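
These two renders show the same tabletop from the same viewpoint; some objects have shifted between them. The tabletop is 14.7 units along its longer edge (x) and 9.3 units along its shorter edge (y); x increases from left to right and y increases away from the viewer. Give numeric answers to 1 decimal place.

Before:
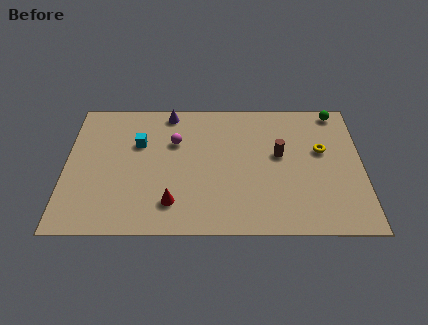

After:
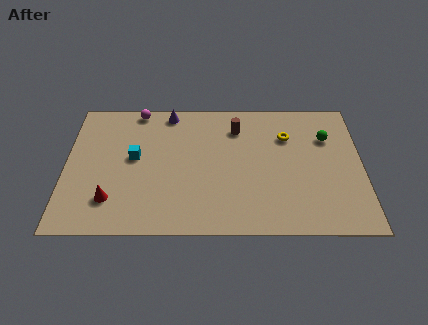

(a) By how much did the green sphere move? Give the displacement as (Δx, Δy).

(-0.5, -1.9)

The green sphere started near (13.5, 8.4) and ended near (13.0, 6.5).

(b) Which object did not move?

the purple cone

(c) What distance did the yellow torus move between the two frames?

2.0

The yellow torus moved from about (12.7, 5.6) to (11.0, 6.6), a distance of √(1.7² + 1.0²) ≈ 2.0.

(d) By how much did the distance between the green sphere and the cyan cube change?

-0.5

They were about 10.2 units apart before and 9.7 after — 0.5 units closer together.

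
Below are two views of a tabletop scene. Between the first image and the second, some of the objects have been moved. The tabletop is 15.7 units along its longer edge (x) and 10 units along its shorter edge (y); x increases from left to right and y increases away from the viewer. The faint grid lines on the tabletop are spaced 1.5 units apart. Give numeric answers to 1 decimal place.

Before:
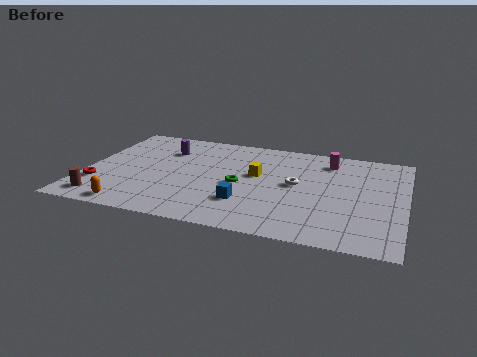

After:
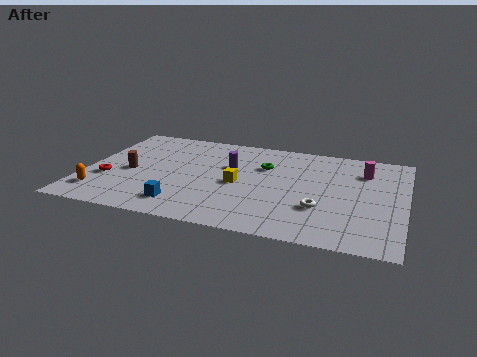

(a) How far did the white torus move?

2.5

The white torus was near (10.4, 5.3) before and (11.7, 3.2) after, so it travelled √(1.3² + 2.1²) ≈ 2.5 units.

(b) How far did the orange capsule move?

2.0

From (2.7, 1.0) to (1.0, 2.0), the orange capsule covered √(1.7² + 1.0²) ≈ 2.0 units.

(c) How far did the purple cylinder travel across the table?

3.4

The purple cylinder was near (3.7, 7.3) before and (7.0, 6.4) after, so it travelled √(3.3² + 0.9²) ≈ 3.4 units.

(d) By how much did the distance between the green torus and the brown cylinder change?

-0.3

The distance was about 7.2 in the first image and 6.9 in the second, so they moved 0.3 units closer together.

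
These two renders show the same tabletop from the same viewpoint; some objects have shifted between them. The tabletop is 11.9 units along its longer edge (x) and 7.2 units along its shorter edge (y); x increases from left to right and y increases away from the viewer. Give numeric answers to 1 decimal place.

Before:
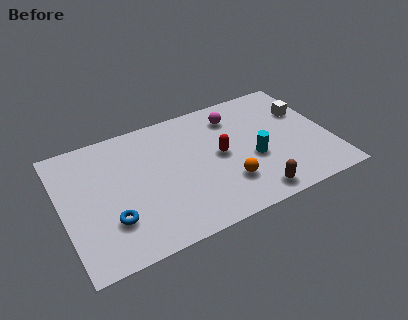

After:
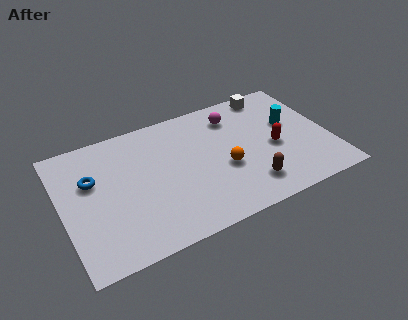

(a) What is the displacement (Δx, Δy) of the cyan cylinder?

(1.9, 1.4)

The cyan cylinder started near (8.4, 2.9) and ended near (10.3, 4.3).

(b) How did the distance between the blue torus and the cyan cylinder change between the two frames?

+2.5

Before: roughly 6.4 units apart; after: 8.9. That's 2.5 units further apart.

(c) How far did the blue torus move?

2.6

From (2.0, 2.1) to (1.4, 4.6), the blue torus covered √(0.6² + 2.5²) ≈ 2.6 units.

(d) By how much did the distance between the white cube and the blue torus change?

-0.9

The distance was about 9.4 in the first image and 8.5 in the second, so they moved 0.9 units closer together.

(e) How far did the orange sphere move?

0.9

The orange sphere was near (7.1, 2.0) before and (7.1, 2.9) after, so it travelled √(0.0² + 0.9²) ≈ 0.9 units.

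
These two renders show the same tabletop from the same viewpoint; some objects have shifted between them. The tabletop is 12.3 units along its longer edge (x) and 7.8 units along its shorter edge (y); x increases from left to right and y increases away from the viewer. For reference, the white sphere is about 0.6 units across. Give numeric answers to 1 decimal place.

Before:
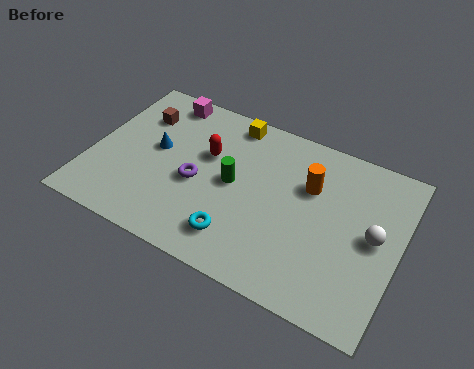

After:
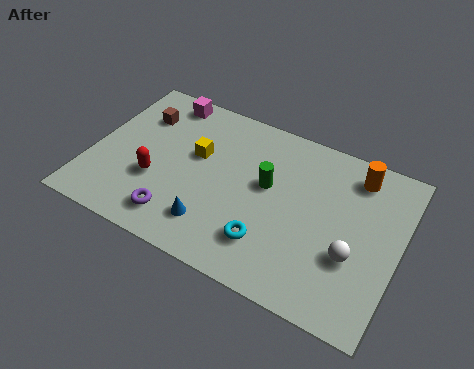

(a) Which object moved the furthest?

the blue cone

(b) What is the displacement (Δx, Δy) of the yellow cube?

(-1.1, -2.2)

From the two frames, the yellow cube sits at roughly (5.2, 6.9) before and (4.1, 4.7) after.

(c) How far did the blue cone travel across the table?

3.7

From (2.5, 4.3) to (5.2, 1.7), the blue cone covered √(2.7² + 2.6²) ≈ 3.7 units.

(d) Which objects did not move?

the brown cube and the magenta cube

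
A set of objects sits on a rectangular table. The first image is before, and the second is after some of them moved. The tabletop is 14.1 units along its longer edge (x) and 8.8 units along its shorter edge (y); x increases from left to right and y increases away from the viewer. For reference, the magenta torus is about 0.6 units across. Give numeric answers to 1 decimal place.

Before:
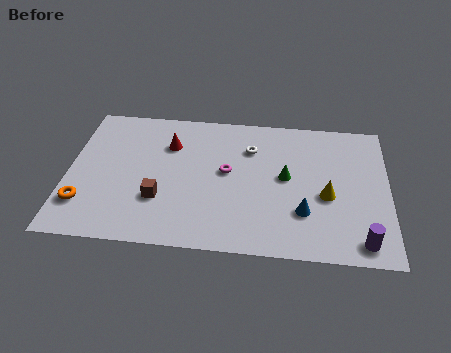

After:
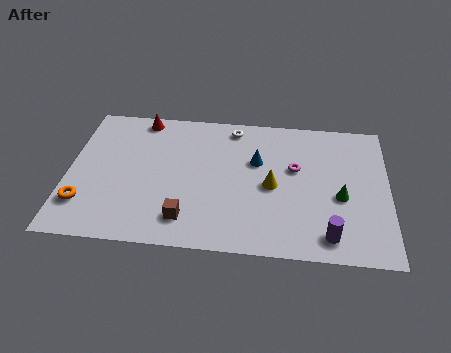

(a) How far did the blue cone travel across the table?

3.7

From (10.4, 2.6) to (8.3, 5.6), the blue cone covered √(2.1² + 3.0²) ≈ 3.7 units.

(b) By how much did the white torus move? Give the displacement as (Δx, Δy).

(-0.8, 1.3)

From the two frames, the white torus sits at roughly (8.0, 6.4) before and (7.2, 7.7) after.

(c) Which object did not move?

the orange torus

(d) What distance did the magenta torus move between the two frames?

3.0

The magenta torus was near (7.0, 4.8) before and (10.0, 5.3) after, so it travelled √(3.0² + 0.5²) ≈ 3.0 units.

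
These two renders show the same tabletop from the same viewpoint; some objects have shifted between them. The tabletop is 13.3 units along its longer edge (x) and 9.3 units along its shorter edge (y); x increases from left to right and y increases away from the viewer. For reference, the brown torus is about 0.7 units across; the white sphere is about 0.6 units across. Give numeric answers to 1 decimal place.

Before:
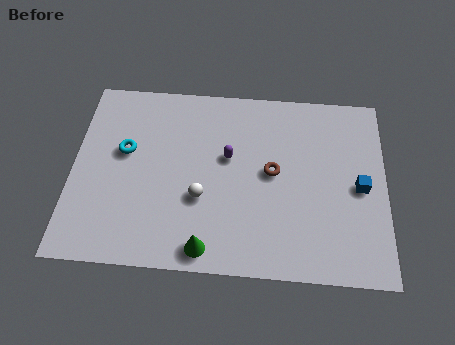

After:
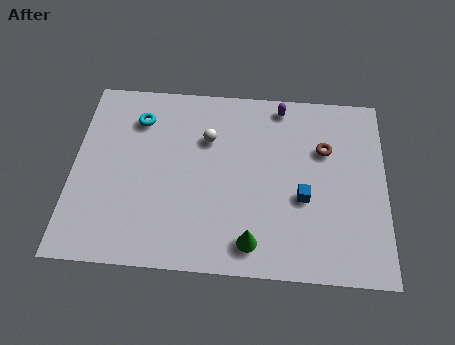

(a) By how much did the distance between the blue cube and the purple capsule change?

-1.0

The distance was about 5.7 in the first image and 4.7 in the second, so they moved 1.0 units closer together.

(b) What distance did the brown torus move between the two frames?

2.6

The brown torus moved from about (8.5, 4.9) to (10.7, 6.2), a distance of √(2.2² + 1.3²) ≈ 2.6.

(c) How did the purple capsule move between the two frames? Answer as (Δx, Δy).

(2.2, 2.8)

From the two frames, the purple capsule sits at roughly (6.6, 5.5) before and (8.8, 8.3) after.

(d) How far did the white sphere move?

3.0

From (5.5, 3.4) to (5.7, 6.4), the white sphere covered √(0.2² + 3.0²) ≈ 3.0 units.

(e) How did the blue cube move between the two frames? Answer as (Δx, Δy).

(-2.4, -0.7)

The blue cube was at about (12.2, 4.4) and moved to about (9.8, 3.7).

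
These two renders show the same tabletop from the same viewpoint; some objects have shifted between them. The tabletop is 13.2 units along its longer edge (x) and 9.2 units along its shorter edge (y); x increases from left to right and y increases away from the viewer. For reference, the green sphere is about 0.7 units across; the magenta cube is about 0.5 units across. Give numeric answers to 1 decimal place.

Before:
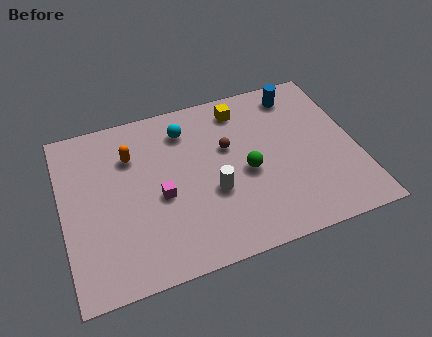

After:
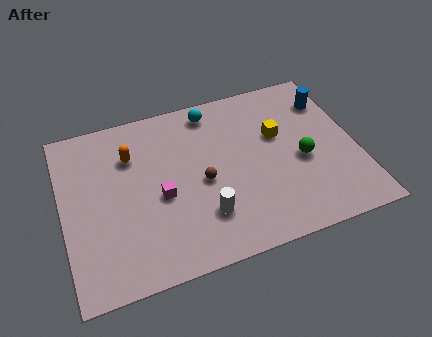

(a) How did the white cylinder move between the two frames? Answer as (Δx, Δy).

(-0.5, -1.1)

The white cylinder started near (6.6, 3.5) and ended near (6.1, 2.4).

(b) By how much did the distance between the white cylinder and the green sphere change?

+3.2

The distance was about 1.7 in the first image and 4.9 in the second, so they moved 3.2 units further apart.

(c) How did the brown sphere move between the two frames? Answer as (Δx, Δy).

(-1.3, -1.5)

From the two frames, the brown sphere sits at roughly (7.5, 5.7) before and (6.2, 4.2) after.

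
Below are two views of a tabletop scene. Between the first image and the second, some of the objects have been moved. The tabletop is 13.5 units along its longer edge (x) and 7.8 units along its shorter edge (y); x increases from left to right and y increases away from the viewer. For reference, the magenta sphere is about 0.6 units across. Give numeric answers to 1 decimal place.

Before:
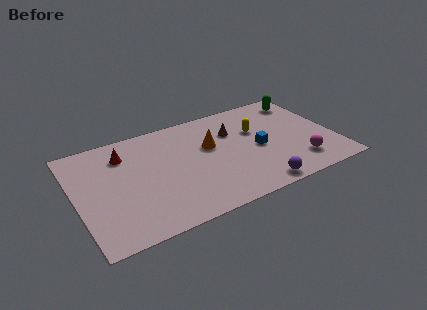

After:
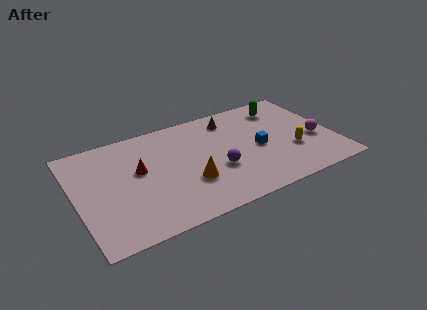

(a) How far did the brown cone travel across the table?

1.0

From (8.4, 5.4) to (8.4, 6.4), the brown cone covered √(0.0² + 1.0²) ≈ 1.0 units.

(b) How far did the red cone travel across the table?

1.6

From (2.7, 6.0) to (3.3, 4.5), the red cone covered √(0.6² + 1.5²) ≈ 1.6 units.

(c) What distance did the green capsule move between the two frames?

1.2

From (12.4, 6.5) to (11.2, 6.3), the green capsule covered √(1.2² + 0.2²) ≈ 1.2 units.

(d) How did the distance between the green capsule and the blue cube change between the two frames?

-0.9

The distance was about 4.1 in the first image and 3.2 in the second, so they moved 0.9 units closer together.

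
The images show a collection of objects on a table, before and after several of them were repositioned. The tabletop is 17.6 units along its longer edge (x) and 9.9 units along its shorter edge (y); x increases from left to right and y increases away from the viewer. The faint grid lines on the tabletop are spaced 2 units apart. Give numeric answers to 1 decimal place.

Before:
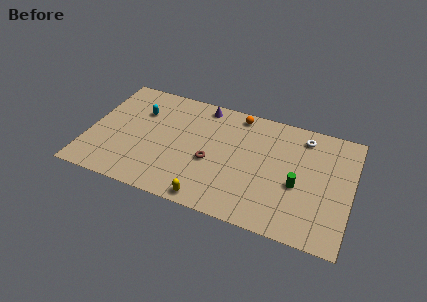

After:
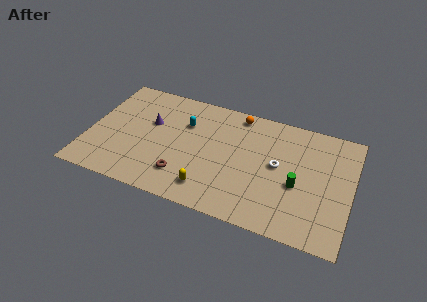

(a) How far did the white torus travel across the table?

3.4

The white torus moved from about (14.2, 8.3) to (12.7, 5.3), a distance of √(1.5² + 3.0²) ≈ 3.4.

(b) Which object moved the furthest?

the purple cone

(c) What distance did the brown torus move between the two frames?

2.5

The brown torus was near (8.3, 4.1) before and (6.6, 2.3) after, so it travelled √(1.7² + 1.8²) ≈ 2.5 units.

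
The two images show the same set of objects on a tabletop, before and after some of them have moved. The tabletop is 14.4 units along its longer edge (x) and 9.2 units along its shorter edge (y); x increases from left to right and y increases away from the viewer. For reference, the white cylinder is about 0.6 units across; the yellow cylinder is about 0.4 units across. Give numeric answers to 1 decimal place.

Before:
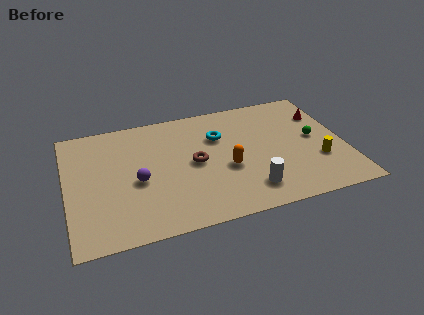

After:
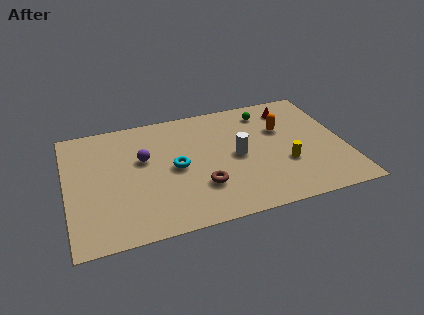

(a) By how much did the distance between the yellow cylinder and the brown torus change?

-2.1

Before: roughly 6.5 units apart; after: 4.4. That's 2.1 units closer together.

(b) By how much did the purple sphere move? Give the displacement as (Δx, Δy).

(0.4, 1.6)

The purple sphere started near (3.6, 4.0) and ended near (4.0, 5.6).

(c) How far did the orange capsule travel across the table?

3.9

The orange capsule was near (8.2, 3.7) before and (11.3, 6.0) after, so it travelled √(3.1² + 2.3²) ≈ 3.9 units.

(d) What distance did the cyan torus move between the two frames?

3.0

The cyan torus moved from about (8.0, 6.3) to (5.6, 4.5), a distance of √(2.4² + 1.8²) ≈ 3.0.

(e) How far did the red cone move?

1.8

The red cone was near (13.5, 6.6) before and (11.9, 7.5) after, so it travelled √(1.6² + 0.9²) ≈ 1.8 units.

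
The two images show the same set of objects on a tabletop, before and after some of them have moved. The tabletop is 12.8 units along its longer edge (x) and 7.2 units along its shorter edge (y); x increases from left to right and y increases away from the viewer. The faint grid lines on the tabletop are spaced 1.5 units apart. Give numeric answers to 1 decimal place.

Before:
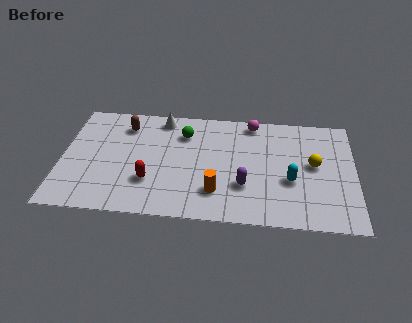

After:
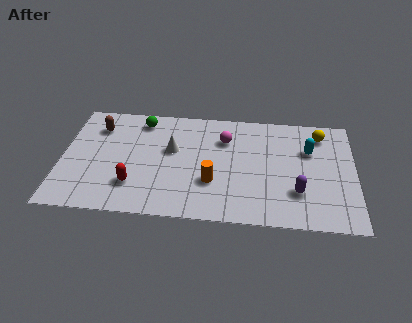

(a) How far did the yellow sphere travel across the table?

2.0

From (11.0, 3.9) to (11.3, 5.9), the yellow sphere covered √(0.3² + 2.0²) ≈ 2.0 units.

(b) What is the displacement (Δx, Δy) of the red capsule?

(-0.7, -0.3)

From the two frames, the red capsule sits at roughly (3.9, 2.2) before and (3.2, 1.9) after.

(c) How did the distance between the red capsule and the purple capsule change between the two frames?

+3.0

The distance was about 4.1 in the first image and 7.1 in the second, so they moved 3.0 units further apart.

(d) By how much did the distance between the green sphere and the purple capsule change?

+3.9

The distance was about 4.1 in the first image and 8.0 in the second, so they moved 3.9 units further apart.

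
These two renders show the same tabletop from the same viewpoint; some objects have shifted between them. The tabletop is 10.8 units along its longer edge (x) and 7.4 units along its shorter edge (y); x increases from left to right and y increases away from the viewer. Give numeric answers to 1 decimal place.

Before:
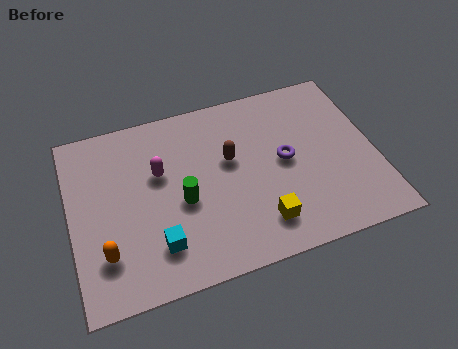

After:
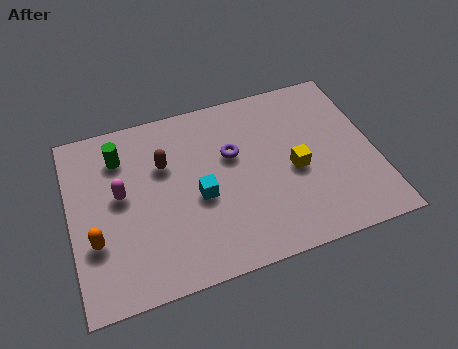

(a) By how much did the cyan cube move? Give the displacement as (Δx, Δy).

(1.6, 1.5)

From the two frames, the cyan cube sits at roughly (2.9, 1.7) before and (4.5, 3.2) after.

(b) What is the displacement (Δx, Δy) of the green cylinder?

(-2.0, 2.5)

The green cylinder was at about (3.9, 3.2) and moved to about (1.9, 5.7).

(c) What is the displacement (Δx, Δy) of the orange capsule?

(-0.3, 0.6)

The orange capsule started near (1.1, 1.9) and ended near (0.8, 2.5).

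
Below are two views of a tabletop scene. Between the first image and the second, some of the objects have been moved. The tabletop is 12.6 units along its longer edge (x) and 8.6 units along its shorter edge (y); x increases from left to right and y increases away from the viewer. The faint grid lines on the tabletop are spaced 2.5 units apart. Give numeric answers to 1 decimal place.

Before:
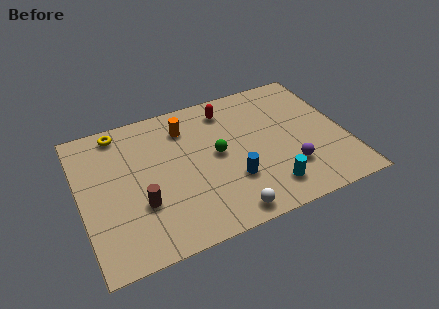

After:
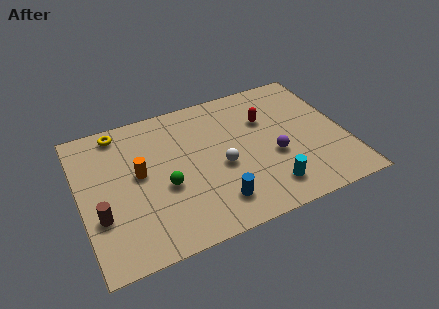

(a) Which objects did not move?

the cyan cylinder and the yellow torus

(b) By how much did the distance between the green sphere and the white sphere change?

-0.9

The distance was about 3.6 in the first image and 2.7 in the second, so they moved 0.9 units closer together.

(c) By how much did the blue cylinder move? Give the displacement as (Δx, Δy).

(-0.9, -1.0)

The blue cylinder was at about (7.0, 2.7) and moved to about (6.1, 1.7).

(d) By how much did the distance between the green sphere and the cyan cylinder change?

+1.5

Before: roughly 3.6 units apart; after: 5.1. That's 1.5 units further apart.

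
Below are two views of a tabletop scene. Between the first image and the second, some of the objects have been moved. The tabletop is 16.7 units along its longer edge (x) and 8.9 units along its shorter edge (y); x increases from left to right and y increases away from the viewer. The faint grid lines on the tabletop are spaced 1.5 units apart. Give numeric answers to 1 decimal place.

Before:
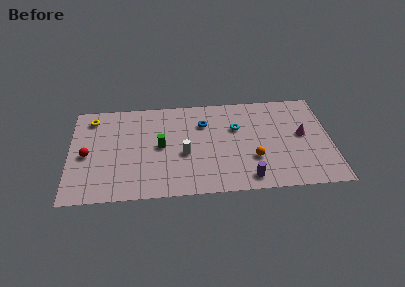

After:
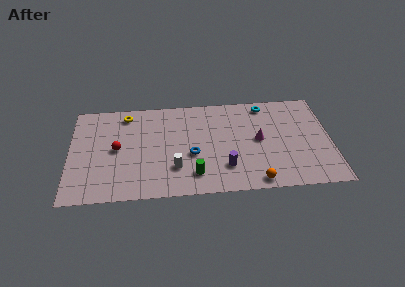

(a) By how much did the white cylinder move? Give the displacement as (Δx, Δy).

(-0.6, -1.2)

From the two frames, the white cylinder sits at roughly (7.3, 3.7) before and (6.7, 2.5) after.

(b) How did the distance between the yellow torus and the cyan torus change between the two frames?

-0.4

The distance was about 9.4 in the first image and 9.0 in the second, so they moved 0.4 units closer together.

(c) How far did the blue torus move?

2.9

The blue torus was near (8.6, 6.4) before and (7.8, 3.6) after, so it travelled √(0.8² + 2.8²) ≈ 2.9 units.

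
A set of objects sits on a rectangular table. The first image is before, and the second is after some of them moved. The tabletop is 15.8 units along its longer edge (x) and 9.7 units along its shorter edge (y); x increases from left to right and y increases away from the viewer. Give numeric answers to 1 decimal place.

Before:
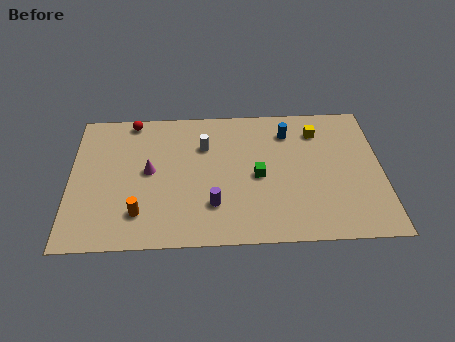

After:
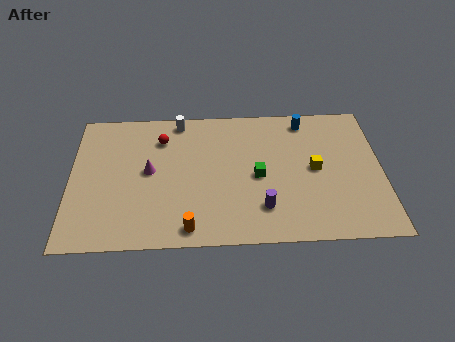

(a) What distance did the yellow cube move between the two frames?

2.7

The yellow cube moved from about (12.6, 7.6) to (12.4, 4.9), a distance of √(0.2² + 2.7²) ≈ 2.7.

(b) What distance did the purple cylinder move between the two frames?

2.5

The purple cylinder was near (7.2, 2.6) before and (9.7, 2.3) after, so it travelled √(2.5² + 0.3²) ≈ 2.5 units.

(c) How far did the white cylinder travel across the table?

2.3

The white cylinder was near (6.8, 6.8) before and (5.5, 8.7) after, so it travelled √(1.3² + 1.9²) ≈ 2.3 units.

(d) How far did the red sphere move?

2.1

The red sphere moved from about (3.1, 8.8) to (4.6, 7.4), a distance of √(1.5² + 1.4²) ≈ 2.1.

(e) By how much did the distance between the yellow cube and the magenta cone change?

-0.6

The distance was about 9.0 in the first image and 8.4 in the second, so they moved 0.6 units closer together.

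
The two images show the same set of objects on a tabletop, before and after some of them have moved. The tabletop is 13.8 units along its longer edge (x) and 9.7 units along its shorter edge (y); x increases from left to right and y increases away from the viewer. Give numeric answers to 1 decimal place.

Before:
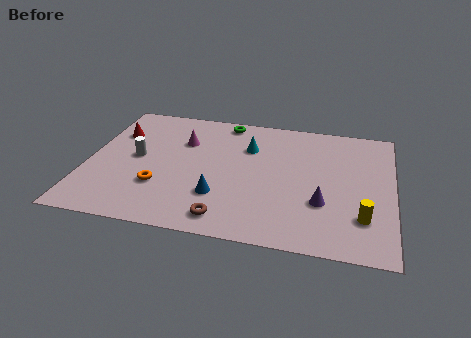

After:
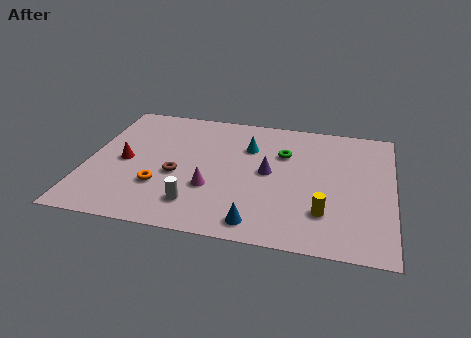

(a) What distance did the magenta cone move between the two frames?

3.7

From (4.2, 6.7) to (5.7, 3.3), the magenta cone covered √(1.5² + 3.4²) ≈ 3.7 units.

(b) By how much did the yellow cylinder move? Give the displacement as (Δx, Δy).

(-1.7, 0.0)

The yellow cylinder was at about (12.5, 2.5) and moved to about (10.8, 2.5).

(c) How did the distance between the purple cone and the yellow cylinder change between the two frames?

+1.7

Before: roughly 1.9 units apart; after: 3.6. That's 1.7 units further apart.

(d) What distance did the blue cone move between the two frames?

2.4

From (6.1, 2.8) to (7.9, 1.2), the blue cone covered √(1.8² + 1.6²) ≈ 2.4 units.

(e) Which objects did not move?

the cyan cone and the orange torus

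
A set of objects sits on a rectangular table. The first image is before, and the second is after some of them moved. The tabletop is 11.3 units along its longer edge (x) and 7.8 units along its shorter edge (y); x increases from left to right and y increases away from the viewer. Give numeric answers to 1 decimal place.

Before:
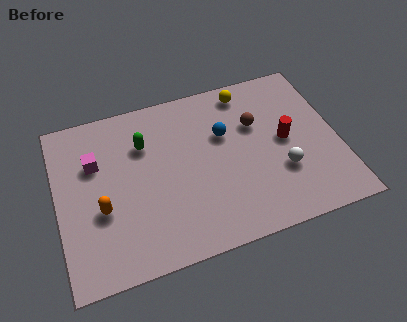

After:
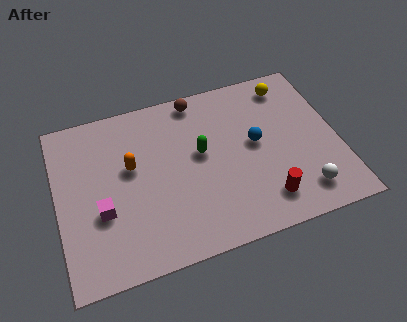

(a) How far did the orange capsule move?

2.1

The orange capsule was near (1.7, 3.0) before and (3.0, 4.6) after, so it travelled √(1.3² + 1.6²) ≈ 2.1 units.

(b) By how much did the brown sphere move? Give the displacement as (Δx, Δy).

(-2.2, 1.9)

From the two frames, the brown sphere sits at roughly (8.1, 5.1) before and (5.9, 7.0) after.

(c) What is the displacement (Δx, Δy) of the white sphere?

(0.7, -1.2)

The white sphere was at about (8.9, 2.6) and moved to about (9.6, 1.4).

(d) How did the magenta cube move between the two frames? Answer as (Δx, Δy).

(0.1, -2.3)

From the two frames, the magenta cube sits at roughly (1.6, 5.2) before and (1.7, 2.9) after.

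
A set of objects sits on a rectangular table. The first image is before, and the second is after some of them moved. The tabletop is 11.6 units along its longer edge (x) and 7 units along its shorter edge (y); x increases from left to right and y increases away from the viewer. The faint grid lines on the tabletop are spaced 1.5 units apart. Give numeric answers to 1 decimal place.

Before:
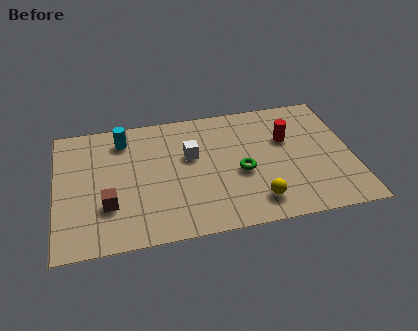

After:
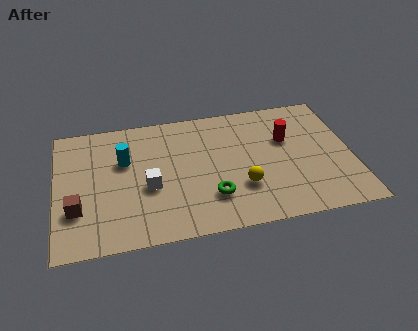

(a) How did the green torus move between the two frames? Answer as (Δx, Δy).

(-1.2, -1.1)

From the two frames, the green torus sits at roughly (7.2, 3.0) before and (6.0, 1.9) after.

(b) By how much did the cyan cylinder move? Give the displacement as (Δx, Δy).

(0.0, -1.2)

The cyan cylinder started near (2.7, 5.7) and ended near (2.7, 4.5).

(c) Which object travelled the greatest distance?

the white cube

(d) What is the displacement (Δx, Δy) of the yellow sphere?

(-0.5, 0.9)

The yellow sphere was at about (7.7, 1.3) and moved to about (7.2, 2.2).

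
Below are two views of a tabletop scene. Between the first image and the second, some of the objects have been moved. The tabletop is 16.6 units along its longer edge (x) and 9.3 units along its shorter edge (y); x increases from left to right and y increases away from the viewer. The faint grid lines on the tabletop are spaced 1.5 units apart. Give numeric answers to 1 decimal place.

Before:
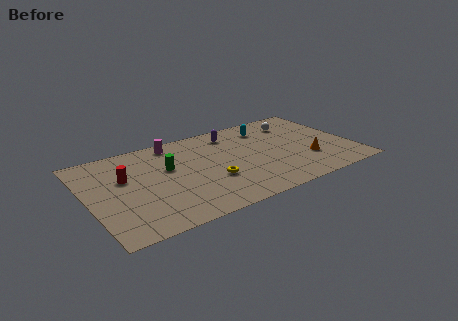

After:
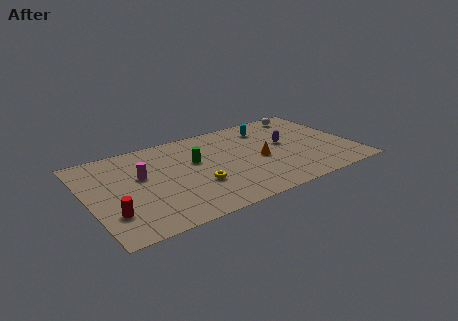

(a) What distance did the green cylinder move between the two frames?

1.7

The green cylinder was near (5.1, 5.7) before and (6.8, 5.7) after, so it travelled √(1.7² + 0.0²) ≈ 1.7 units.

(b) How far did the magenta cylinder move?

3.5

The magenta cylinder was near (5.8, 8.2) before and (3.4, 5.6) after, so it travelled √(2.4² + 2.6²) ≈ 3.5 units.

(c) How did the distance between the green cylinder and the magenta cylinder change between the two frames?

+0.8

They were about 2.6 units apart before and 3.4 after — 0.8 units further apart.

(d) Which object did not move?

the cyan capsule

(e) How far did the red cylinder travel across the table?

3.4

The red cylinder moved from about (2.4, 5.8) to (1.2, 2.6), a distance of √(1.2² + 3.2²) ≈ 3.4.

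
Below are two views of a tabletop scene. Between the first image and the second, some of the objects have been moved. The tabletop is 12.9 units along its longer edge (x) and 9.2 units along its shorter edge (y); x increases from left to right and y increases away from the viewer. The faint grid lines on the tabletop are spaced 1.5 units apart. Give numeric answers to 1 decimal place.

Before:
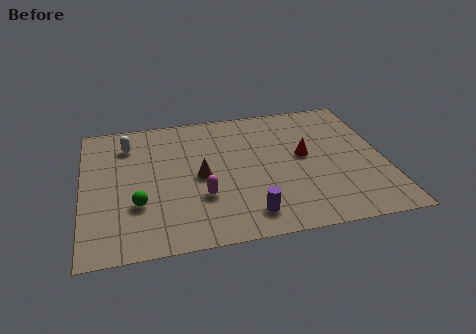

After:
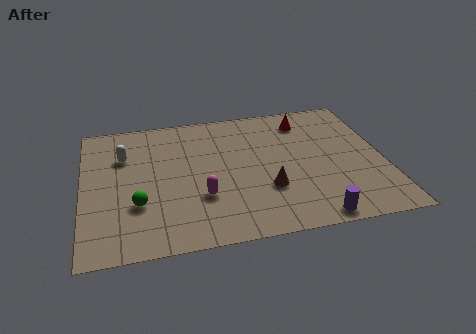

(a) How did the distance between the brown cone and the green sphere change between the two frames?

+2.5

Before: roughly 3.0 units apart; after: 5.5. That's 2.5 units further apart.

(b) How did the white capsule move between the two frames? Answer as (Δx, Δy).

(-0.2, -0.8)

The white capsule was at about (2.0, 7.2) and moved to about (1.8, 6.4).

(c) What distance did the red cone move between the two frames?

2.5

The red cone moved from about (9.5, 5.0) to (9.7, 7.5), a distance of √(0.2² + 2.5²) ≈ 2.5.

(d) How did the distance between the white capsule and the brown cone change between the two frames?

+2.8

The distance was about 4.1 in the first image and 6.9 in the second, so they moved 2.8 units further apart.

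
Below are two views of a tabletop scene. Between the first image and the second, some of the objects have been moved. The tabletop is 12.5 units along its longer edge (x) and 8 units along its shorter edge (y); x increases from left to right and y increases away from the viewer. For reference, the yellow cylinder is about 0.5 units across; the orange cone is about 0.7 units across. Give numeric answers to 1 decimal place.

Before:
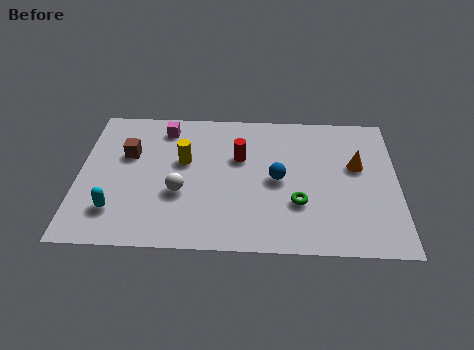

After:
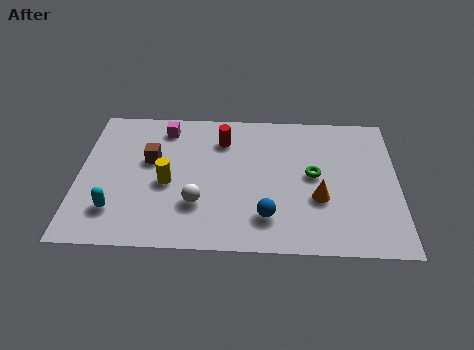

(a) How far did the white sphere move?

0.9

The white sphere was near (4.0, 3.0) before and (4.7, 2.4) after, so it travelled √(0.7² + 0.6²) ≈ 0.9 units.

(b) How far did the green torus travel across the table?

1.7

The green torus was near (8.6, 2.6) before and (9.2, 4.2) after, so it travelled √(0.6² + 1.6²) ≈ 1.7 units.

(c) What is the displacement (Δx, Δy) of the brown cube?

(0.9, -0.3)

From the two frames, the brown cube sits at roughly (1.9, 5.1) before and (2.8, 4.8) after.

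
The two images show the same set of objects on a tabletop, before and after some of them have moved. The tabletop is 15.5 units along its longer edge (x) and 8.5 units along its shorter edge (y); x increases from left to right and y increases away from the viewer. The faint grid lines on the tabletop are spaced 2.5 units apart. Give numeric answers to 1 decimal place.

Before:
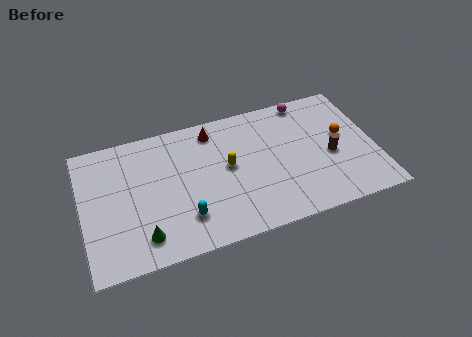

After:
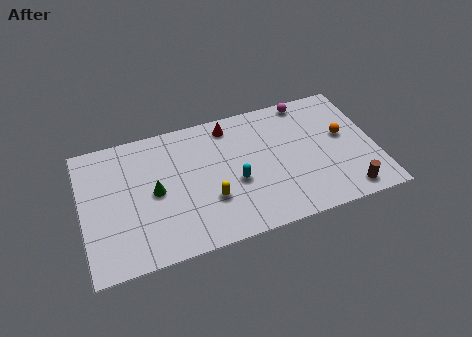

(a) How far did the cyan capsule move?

3.1

From (5.2, 2.1) to (8.0, 3.5), the cyan capsule covered √(2.8² + 1.4²) ≈ 3.1 units.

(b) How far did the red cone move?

0.9

From (7.1, 7.2) to (8.0, 7.3), the red cone covered √(0.9² + 0.1²) ≈ 0.9 units.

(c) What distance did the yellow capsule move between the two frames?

2.1

From (7.7, 4.6) to (6.6, 2.8), the yellow capsule covered √(1.1² + 1.8²) ≈ 2.1 units.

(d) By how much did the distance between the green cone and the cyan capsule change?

+2.0

Before: roughly 2.3 units apart; after: 4.3. That's 2.0 units further apart.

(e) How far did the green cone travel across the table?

2.7

From (3.0, 1.6) to (3.8, 4.2), the green cone covered √(0.8² + 2.6²) ≈ 2.7 units.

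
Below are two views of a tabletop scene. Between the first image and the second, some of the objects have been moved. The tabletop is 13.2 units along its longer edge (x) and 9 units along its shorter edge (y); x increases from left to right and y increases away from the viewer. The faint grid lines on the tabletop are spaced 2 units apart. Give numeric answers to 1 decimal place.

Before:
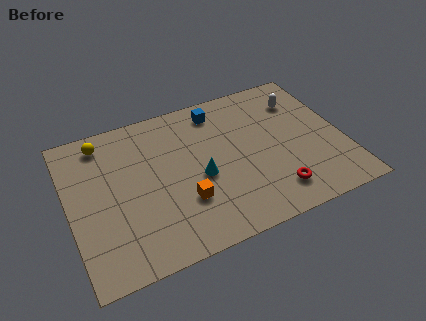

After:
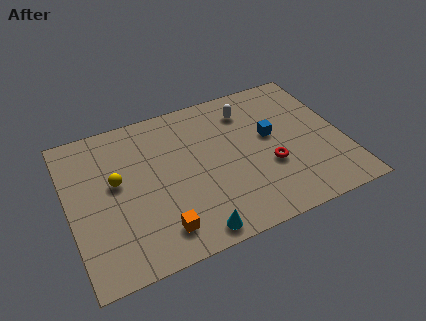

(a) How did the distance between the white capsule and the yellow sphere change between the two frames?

-2.7

They were about 9.6 units apart before and 6.9 after — 2.7 units closer together.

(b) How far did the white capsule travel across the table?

2.6

From (11.5, 6.8) to (8.9, 7.1), the white capsule covered √(2.6² + 0.3²) ≈ 2.6 units.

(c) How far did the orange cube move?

1.8

The orange cube moved from about (5.3, 2.8) to (4.0, 1.6), a distance of √(1.3² + 1.2²) ≈ 1.8.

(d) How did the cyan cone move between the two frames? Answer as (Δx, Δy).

(-0.7, -3.0)

From the two frames, the cyan cone sits at roughly (6.2, 3.9) before and (5.5, 0.9) after.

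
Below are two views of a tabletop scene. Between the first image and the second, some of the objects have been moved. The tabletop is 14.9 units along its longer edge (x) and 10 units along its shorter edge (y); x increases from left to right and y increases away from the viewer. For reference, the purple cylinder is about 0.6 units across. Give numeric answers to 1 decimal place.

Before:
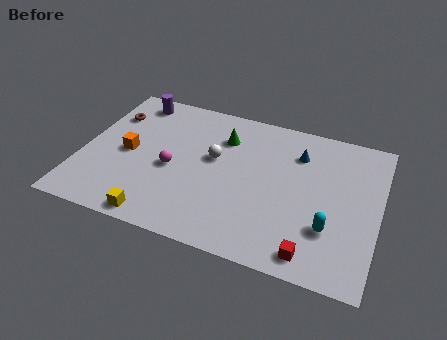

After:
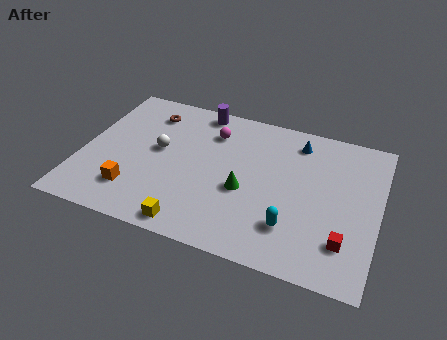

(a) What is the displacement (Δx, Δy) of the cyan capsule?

(-1.8, -0.5)

The cyan capsule was at about (12.6, 3.0) and moved to about (10.8, 2.5).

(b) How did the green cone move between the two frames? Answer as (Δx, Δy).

(1.4, -3.3)

From the two frames, the green cone sits at roughly (6.9, 7.4) before and (8.3, 4.1) after.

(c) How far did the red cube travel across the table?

1.9

The red cube moved from about (11.9, 1.2) to (13.4, 2.4), a distance of √(1.5² + 1.2²) ≈ 1.9.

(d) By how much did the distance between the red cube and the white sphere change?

+3.1

The distance was about 7.0 in the first image and 10.1 in the second, so they moved 3.1 units further apart.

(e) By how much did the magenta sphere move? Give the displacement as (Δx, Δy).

(1.7, 3.2)

From the two frames, the magenta sphere sits at roughly (4.6, 4.4) before and (6.3, 7.6) after.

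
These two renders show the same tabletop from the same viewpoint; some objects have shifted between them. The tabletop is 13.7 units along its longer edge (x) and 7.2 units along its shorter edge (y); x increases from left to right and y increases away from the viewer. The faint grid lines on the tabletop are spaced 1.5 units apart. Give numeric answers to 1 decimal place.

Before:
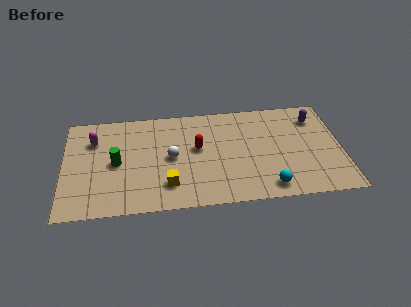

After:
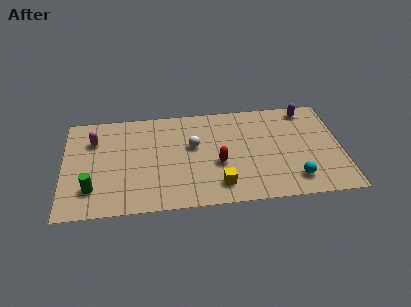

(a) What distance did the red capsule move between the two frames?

1.6

The red capsule moved from about (6.6, 4.1) to (7.6, 2.9), a distance of √(1.0² + 1.2²) ≈ 1.6.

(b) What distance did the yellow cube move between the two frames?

2.5

The yellow cube moved from about (5.1, 1.7) to (7.6, 1.4), a distance of √(2.5² + 0.3²) ≈ 2.5.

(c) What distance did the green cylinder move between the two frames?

2.1

The green cylinder moved from about (2.6, 3.5) to (1.4, 1.8), a distance of √(1.2² + 1.7²) ≈ 2.1.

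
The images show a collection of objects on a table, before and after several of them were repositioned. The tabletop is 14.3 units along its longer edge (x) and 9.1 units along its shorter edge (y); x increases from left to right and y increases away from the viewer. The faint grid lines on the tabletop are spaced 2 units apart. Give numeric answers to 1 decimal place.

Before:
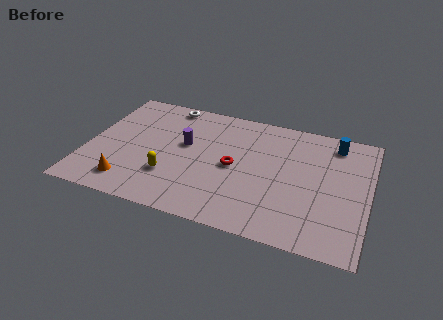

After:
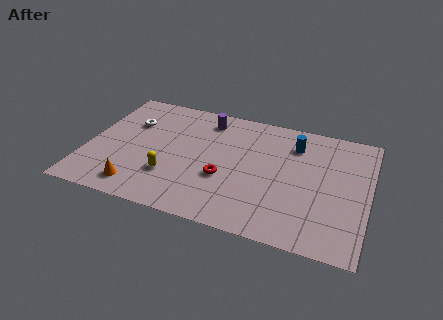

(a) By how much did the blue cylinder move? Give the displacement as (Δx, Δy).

(-2.0, -0.7)

The blue cylinder was at about (12.4, 7.7) and moved to about (10.4, 7.0).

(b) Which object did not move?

the yellow capsule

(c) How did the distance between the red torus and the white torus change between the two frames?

+0.4

Before: roughly 5.4 units apart; after: 5.8. That's 0.4 units further apart.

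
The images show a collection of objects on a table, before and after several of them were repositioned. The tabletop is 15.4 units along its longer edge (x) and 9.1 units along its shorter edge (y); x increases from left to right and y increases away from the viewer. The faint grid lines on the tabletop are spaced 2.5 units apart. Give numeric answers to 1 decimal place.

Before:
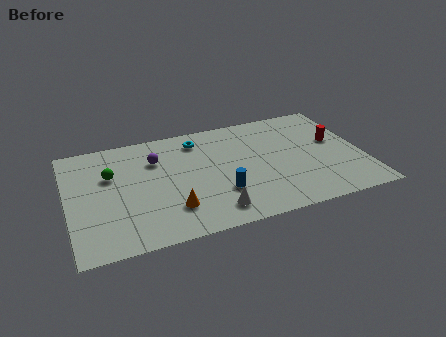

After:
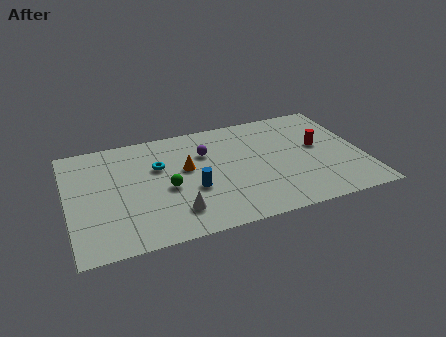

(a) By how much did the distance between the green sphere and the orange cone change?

-2.9

The distance was about 4.6 in the first image and 1.7 in the second, so they moved 2.9 units closer together.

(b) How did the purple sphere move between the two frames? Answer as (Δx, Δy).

(2.6, -0.2)

The purple sphere was at about (4.7, 6.5) and moved to about (7.3, 6.3).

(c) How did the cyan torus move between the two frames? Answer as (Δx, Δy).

(-2.2, -1.6)

The cyan torus was at about (7.0, 7.5) and moved to about (4.8, 5.9).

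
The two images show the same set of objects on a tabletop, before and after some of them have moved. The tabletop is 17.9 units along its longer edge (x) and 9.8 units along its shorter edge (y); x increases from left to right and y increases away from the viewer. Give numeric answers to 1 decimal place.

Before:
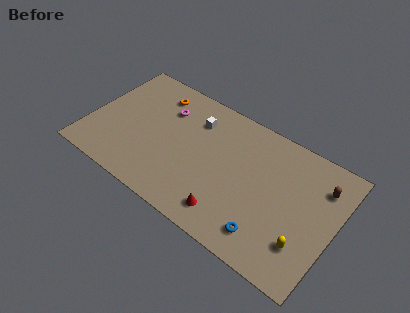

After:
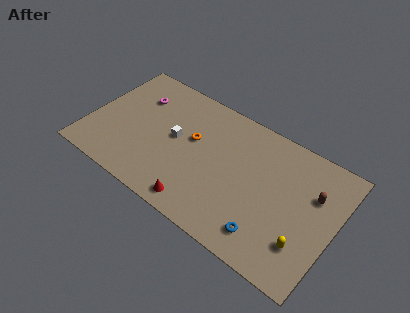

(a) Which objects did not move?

the blue torus and the yellow capsule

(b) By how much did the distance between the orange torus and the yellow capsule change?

-3.8

They were about 13.1 units apart before and 9.3 after — 3.8 units closer together.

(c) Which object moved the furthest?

the orange torus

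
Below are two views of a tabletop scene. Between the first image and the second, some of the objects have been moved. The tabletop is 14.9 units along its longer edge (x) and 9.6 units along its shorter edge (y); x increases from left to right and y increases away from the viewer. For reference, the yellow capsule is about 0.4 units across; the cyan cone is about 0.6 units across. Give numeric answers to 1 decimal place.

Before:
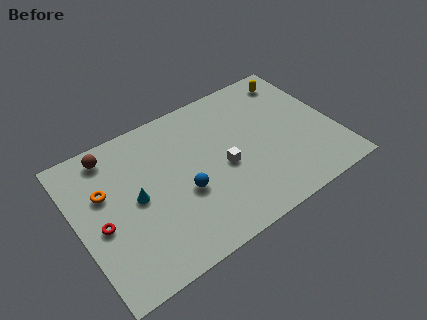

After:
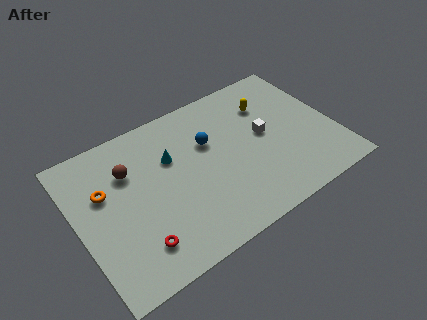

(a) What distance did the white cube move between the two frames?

2.8

The white cube moved from about (8.3, 4.2) to (10.9, 5.1), a distance of √(2.6² + 0.9²) ≈ 2.8.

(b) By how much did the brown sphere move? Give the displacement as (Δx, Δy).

(0.8, -1.6)

The brown sphere was at about (2.4, 8.3) and moved to about (3.2, 6.7).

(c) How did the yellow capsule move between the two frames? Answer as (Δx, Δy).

(-1.8, -1.1)

The yellow capsule started near (13.3, 8.1) and ended near (11.5, 7.0).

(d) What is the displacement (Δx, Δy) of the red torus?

(1.7, -2.2)

From the two frames, the red torus sits at roughly (1.2, 4.2) before and (2.9, 2.0) after.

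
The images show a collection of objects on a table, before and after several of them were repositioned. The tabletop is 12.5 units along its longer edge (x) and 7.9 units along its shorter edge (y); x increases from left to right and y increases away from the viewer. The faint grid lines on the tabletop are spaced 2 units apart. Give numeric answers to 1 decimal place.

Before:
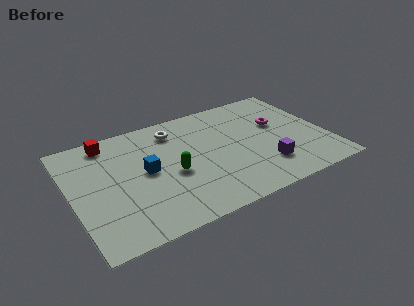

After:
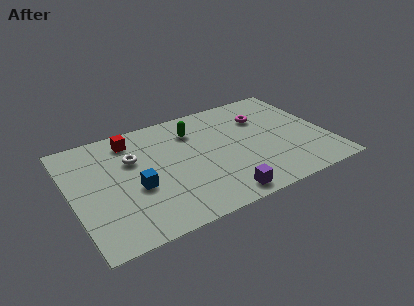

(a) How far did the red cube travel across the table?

1.1

The red cube was near (2.1, 6.9) before and (3.2, 6.6) after, so it travelled √(1.1² + 0.3²) ≈ 1.1 units.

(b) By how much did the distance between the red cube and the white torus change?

-1.8

Before: roughly 3.2 units apart; after: 1.4. That's 1.8 units closer together.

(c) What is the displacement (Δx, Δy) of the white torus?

(-2.2, -1.2)

From the two frames, the white torus sits at roughly (5.3, 6.4) before and (3.1, 5.2) after.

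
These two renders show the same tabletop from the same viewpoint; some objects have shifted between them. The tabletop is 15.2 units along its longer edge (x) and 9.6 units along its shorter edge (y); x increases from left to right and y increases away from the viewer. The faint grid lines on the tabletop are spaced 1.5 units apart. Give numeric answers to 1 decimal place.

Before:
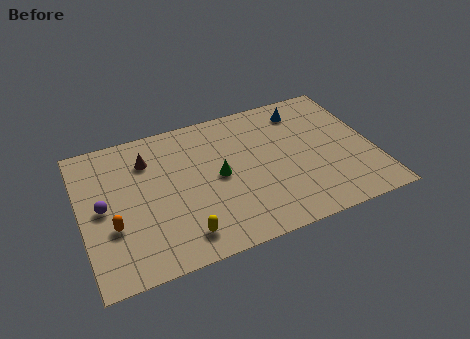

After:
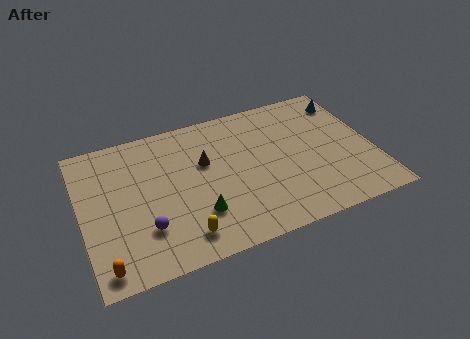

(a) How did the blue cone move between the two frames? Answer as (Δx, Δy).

(2.4, -0.1)

The blue cone started near (11.9, 7.9) and ended near (14.3, 7.8).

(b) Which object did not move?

the yellow capsule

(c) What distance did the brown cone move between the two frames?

3.1

The brown cone moved from about (3.6, 7.2) to (6.5, 6.0), a distance of √(2.9² + 1.2²) ≈ 3.1.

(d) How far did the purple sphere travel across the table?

2.9

The purple sphere was near (1.1, 4.8) before and (3.1, 2.7) after, so it travelled √(2.0² + 2.1²) ≈ 2.9 units.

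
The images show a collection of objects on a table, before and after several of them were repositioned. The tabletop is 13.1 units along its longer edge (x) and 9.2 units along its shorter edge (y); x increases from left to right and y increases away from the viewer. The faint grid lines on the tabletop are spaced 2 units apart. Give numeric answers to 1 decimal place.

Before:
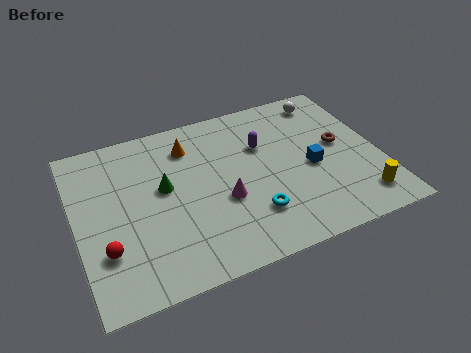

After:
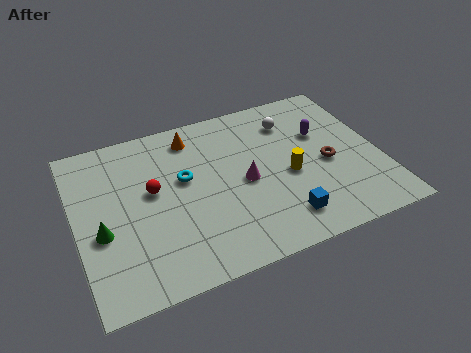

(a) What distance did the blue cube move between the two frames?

2.9

The blue cube was near (10.1, 4.1) before and (8.5, 1.7) after, so it travelled √(1.6² + 2.4²) ≈ 2.9 units.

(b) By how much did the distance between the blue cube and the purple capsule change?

+2.0

They were about 2.8 units apart before and 4.8 after — 2.0 units further apart.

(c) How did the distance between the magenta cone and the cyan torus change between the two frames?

+1.1

The distance was about 1.6 in the first image and 2.7 in the second, so they moved 1.1 units further apart.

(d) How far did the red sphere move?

3.3

The red sphere moved from about (1.1, 2.7) to (3.3, 5.2), a distance of √(2.2² + 2.5²) ≈ 3.3.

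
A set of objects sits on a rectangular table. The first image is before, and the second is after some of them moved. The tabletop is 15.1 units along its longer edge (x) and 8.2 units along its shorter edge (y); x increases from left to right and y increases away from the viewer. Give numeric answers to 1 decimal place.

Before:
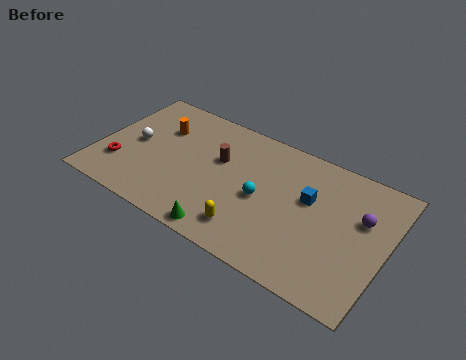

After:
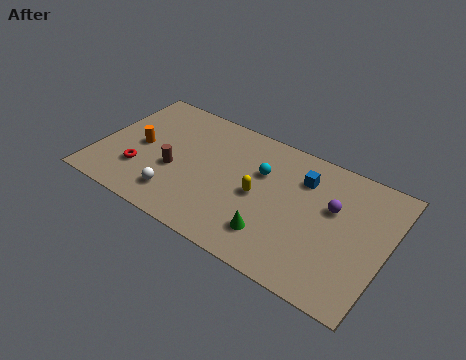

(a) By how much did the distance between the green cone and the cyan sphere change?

+0.4

The distance was about 3.3 in the first image and 3.7 in the second, so they moved 0.4 units further apart.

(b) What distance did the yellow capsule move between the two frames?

2.3

The yellow capsule was near (8.4, 1.6) before and (8.5, 3.9) after, so it travelled √(0.1² + 2.3²) ≈ 2.3 units.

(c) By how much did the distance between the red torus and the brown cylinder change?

-3.7

They were about 5.6 units apart before and 1.9 after — 3.7 units closer together.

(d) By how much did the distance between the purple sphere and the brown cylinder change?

+0.8

They were about 7.5 units apart before and 8.3 after — 0.8 units further apart.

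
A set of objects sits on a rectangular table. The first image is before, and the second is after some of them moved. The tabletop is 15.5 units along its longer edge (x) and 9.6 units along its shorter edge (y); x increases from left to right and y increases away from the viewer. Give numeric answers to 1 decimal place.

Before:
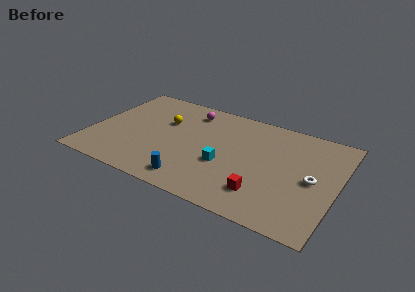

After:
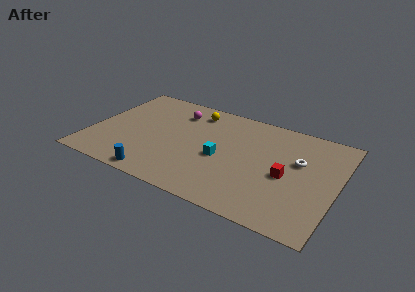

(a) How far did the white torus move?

1.6

The white torus moved from about (14.0, 4.6) to (13.0, 5.9), a distance of √(1.0² + 1.3²) ≈ 1.6.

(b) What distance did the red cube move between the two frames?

2.4

The red cube moved from about (11.2, 2.2) to (12.4, 4.3), a distance of √(1.2² + 2.1²) ≈ 2.4.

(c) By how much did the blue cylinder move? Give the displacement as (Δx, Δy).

(-2.2, -0.5)

From the two frames, the blue cylinder sits at roughly (6.9, 1.4) before and (4.7, 0.9) after.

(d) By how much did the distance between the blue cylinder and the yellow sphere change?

+1.8

Before: roughly 5.4 units apart; after: 7.2. That's 1.8 units further apart.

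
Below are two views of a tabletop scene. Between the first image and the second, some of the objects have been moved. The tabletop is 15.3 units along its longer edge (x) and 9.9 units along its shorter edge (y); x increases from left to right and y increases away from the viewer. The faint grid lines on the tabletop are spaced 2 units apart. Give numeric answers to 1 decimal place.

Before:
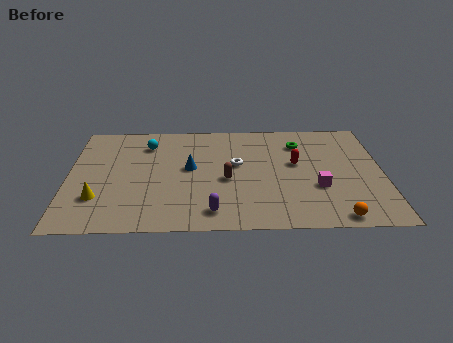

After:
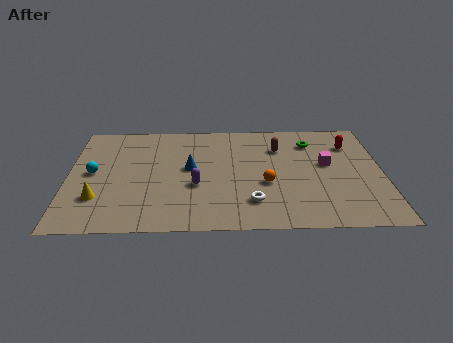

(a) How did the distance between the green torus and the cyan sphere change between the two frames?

+3.5

The distance was about 7.5 in the first image and 11.0 in the second, so they moved 3.5 units further apart.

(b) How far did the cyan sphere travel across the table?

3.7

The cyan sphere was near (3.8, 7.7) before and (1.2, 5.1) after, so it travelled √(2.6² + 2.6²) ≈ 3.7 units.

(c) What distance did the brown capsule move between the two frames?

3.9

The brown capsule moved from about (7.7, 4.3) to (10.3, 7.2), a distance of √(2.6² + 2.9²) ≈ 3.9.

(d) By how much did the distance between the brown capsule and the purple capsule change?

+2.4

Before: roughly 2.9 units apart; after: 5.3. That's 2.4 units further apart.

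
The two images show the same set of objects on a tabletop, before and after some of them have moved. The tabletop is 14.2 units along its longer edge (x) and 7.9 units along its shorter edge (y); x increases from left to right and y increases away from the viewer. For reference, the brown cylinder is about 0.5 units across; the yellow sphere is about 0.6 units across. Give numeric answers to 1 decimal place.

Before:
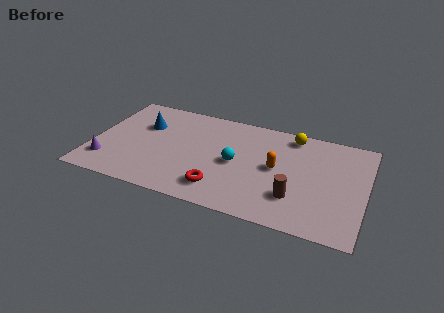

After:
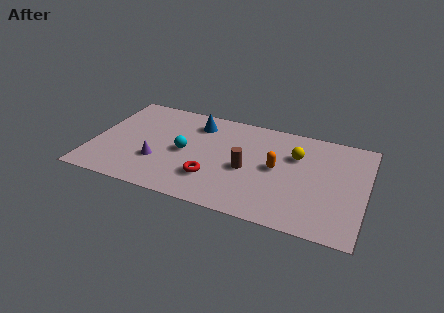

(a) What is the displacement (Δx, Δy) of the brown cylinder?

(-2.6, 1.3)

The brown cylinder started near (10.7, 2.2) and ended near (8.1, 3.5).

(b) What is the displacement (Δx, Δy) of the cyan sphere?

(-2.7, 0.0)

From the two frames, the cyan sphere sits at roughly (7.5, 3.8) before and (4.8, 3.8) after.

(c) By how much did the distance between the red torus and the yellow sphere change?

-1.0

The distance was about 6.2 in the first image and 5.2 in the second, so they moved 1.0 units closer together.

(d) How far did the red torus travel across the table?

0.8

The red torus was near (6.9, 1.6) before and (6.4, 2.2) after, so it travelled √(0.5² + 0.6²) ≈ 0.8 units.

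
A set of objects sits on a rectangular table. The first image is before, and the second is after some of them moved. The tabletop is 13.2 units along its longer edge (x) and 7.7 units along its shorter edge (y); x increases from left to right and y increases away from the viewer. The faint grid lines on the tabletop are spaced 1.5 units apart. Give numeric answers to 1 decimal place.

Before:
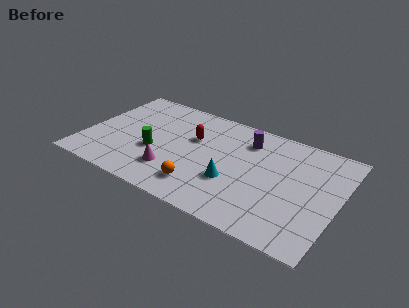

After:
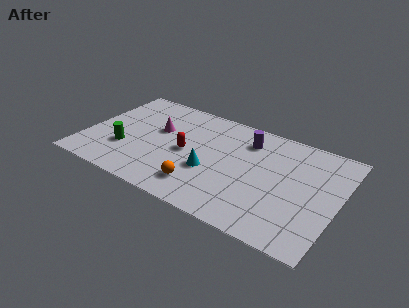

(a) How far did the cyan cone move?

1.2

The cyan cone moved from about (7.9, 2.7) to (6.7, 2.9), a distance of √(1.2² + 0.2²) ≈ 1.2.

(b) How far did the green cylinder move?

1.6

From (3.7, 3.0) to (2.2, 2.5), the green cylinder covered √(1.5² + 0.5²) ≈ 1.6 units.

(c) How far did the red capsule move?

1.2

From (5.5, 4.9) to (5.3, 3.7), the red capsule covered √(0.2² + 1.2²) ≈ 1.2 units.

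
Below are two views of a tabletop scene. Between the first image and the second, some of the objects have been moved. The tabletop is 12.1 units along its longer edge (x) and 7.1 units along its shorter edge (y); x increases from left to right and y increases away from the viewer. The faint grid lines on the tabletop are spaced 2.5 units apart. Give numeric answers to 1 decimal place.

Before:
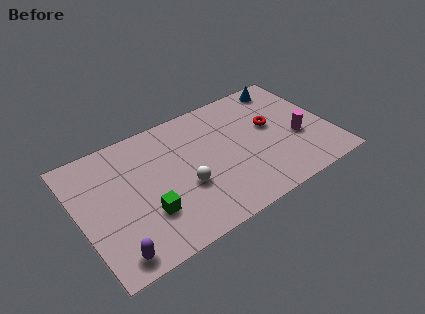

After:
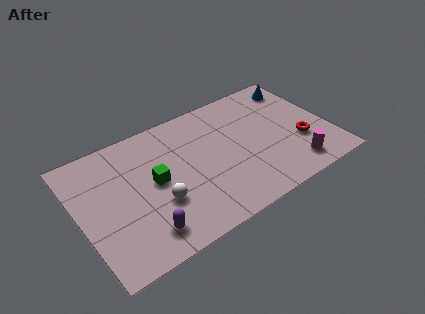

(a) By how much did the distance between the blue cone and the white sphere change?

+1.6

Before: roughly 6.6 units apart; after: 8.2. That's 1.6 units further apart.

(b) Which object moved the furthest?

the red torus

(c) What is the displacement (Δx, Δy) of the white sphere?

(-1.3, -0.2)

From the two frames, the white sphere sits at roughly (4.9, 2.7) before and (3.6, 2.5) after.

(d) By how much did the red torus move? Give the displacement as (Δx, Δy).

(1.2, -1.6)

From the two frames, the red torus sits at roughly (9.4, 4.1) before and (10.6, 2.5) after.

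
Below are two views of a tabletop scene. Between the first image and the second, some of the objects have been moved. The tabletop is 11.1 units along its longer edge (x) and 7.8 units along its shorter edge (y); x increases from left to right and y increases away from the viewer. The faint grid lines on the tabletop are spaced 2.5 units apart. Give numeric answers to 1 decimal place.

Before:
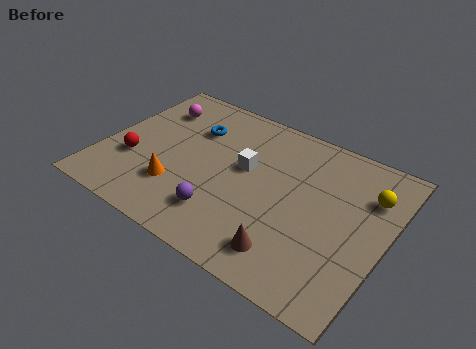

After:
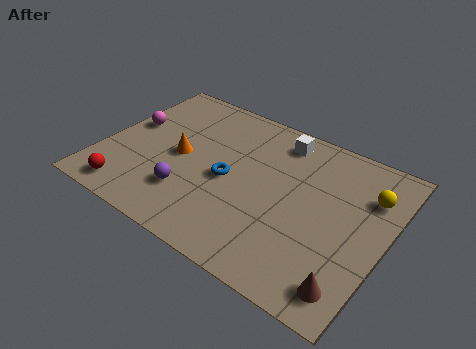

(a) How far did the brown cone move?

2.4

From (7.8, 1.4) to (10.2, 1.2), the brown cone covered √(2.4² + 0.2²) ≈ 2.4 units.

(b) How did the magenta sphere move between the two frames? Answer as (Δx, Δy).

(-0.7, -1.4)

The magenta sphere was at about (1.5, 5.9) and moved to about (0.8, 4.5).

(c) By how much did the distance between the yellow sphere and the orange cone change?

-0.4

The distance was about 7.8 in the first image and 7.4 in the second, so they moved 0.4 units closer together.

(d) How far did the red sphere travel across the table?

1.7

The red sphere was near (1.3, 2.7) before and (1.5, 1.0) after, so it travelled √(0.2² + 1.7²) ≈ 1.7 units.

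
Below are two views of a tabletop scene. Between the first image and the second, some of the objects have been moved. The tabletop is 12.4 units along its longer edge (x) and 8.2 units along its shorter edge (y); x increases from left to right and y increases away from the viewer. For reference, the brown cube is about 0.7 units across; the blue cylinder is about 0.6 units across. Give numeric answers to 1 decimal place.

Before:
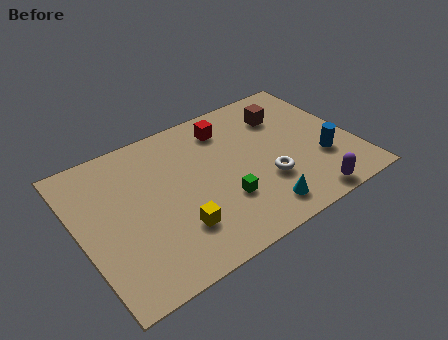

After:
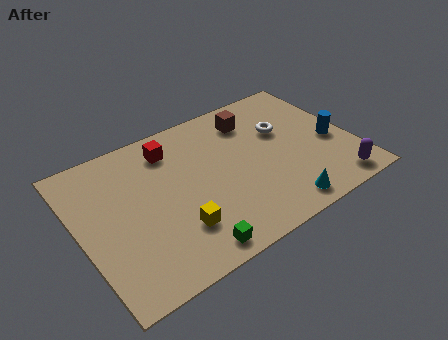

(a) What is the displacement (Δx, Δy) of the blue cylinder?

(0.7, 0.8)

The blue cylinder started near (10.8, 2.7) and ended near (11.5, 3.5).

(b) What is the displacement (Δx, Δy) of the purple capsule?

(1.4, 0.2)

The purple capsule started near (9.7, 0.8) and ended near (11.1, 1.0).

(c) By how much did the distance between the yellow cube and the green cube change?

-0.9

The distance was about 2.2 in the first image and 1.3 in the second, so they moved 0.9 units closer together.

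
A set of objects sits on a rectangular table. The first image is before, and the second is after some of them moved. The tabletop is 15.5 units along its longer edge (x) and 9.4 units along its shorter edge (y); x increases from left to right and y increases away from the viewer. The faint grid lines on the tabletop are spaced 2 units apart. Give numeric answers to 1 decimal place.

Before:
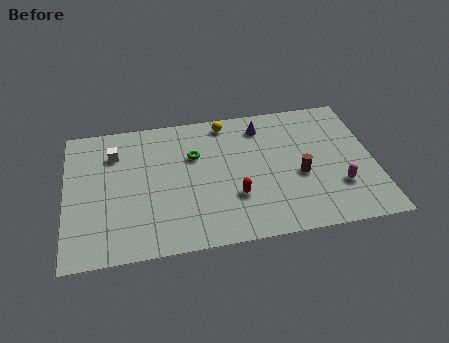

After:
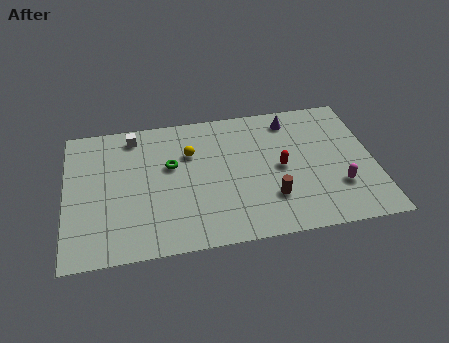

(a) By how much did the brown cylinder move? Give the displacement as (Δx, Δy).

(-1.5, -1.3)

The brown cylinder was at about (11.7, 3.9) and moved to about (10.2, 2.6).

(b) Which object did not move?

the magenta capsule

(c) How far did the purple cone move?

1.5

The purple cone moved from about (10.0, 7.7) to (11.5, 7.9), a distance of √(1.5² + 0.2²) ≈ 1.5.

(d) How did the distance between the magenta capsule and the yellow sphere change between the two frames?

+0.4

They were about 7.7 units apart before and 8.1 after — 0.4 units further apart.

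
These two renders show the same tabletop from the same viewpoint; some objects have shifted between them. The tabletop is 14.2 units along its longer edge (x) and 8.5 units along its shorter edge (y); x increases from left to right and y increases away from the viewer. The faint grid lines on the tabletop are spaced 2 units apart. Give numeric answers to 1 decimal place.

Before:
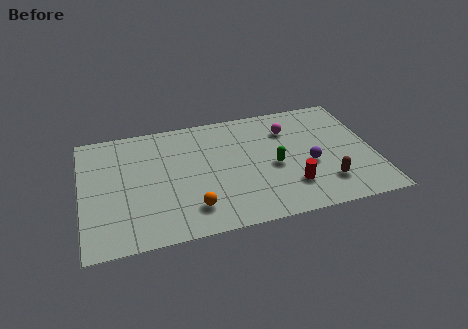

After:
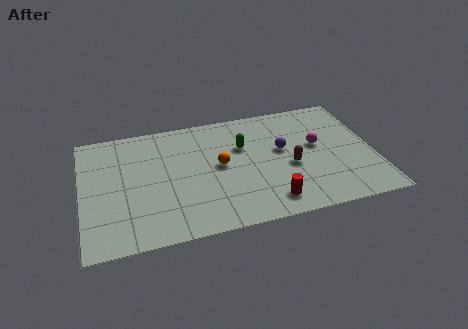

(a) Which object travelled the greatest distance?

the orange sphere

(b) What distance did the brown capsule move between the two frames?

2.3

The brown capsule moved from about (11.7, 2.0) to (10.1, 3.6), a distance of √(1.6² + 1.6²) ≈ 2.3.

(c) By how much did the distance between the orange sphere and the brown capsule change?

-3.0

The distance was about 6.5 in the first image and 3.5 in the second, so they moved 3.0 units closer together.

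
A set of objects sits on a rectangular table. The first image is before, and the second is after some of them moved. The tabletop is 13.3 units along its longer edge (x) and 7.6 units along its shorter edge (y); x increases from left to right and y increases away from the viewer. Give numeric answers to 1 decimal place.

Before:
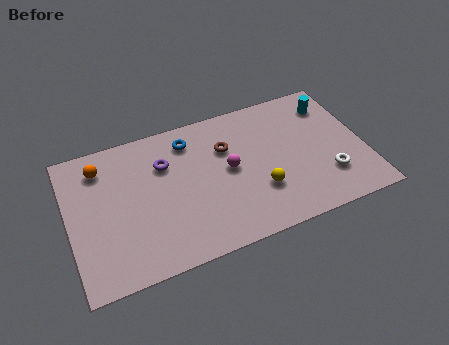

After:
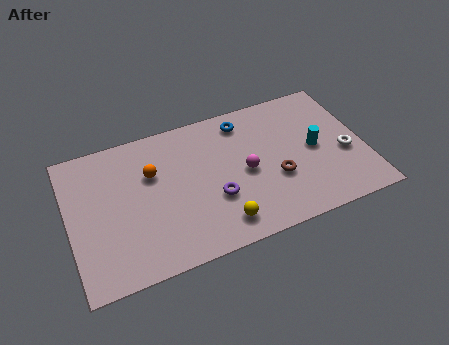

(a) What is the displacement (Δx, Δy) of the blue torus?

(2.5, 0.2)

The blue torus started near (5.6, 6.2) and ended near (8.1, 6.4).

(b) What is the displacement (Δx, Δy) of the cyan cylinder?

(-1.0, -2.2)

From the two frames, the cyan cylinder sits at roughly (12.1, 6.0) before and (11.1, 3.8) after.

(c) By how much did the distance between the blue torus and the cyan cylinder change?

-2.5

Before: roughly 6.5 units apart; after: 4.0. That's 2.5 units closer together.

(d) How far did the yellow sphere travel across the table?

2.2

From (8.4, 2.4) to (6.5, 1.3), the yellow sphere covered √(1.9² + 1.1²) ≈ 2.2 units.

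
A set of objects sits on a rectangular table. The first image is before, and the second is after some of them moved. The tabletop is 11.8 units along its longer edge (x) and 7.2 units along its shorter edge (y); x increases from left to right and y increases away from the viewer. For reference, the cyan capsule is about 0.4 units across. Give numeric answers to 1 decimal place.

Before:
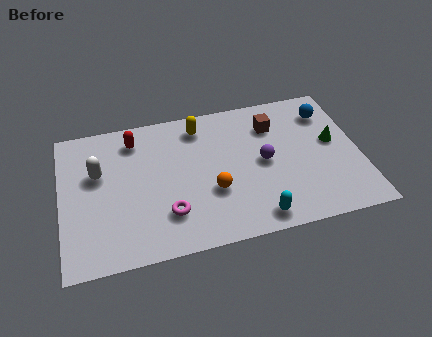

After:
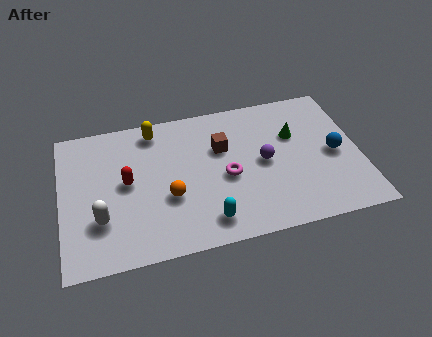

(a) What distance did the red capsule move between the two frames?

2.1

The red capsule was near (3.0, 5.9) before and (2.6, 3.8) after, so it travelled √(0.4² + 2.1²) ≈ 2.1 units.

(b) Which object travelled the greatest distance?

the magenta torus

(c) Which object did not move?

the purple sphere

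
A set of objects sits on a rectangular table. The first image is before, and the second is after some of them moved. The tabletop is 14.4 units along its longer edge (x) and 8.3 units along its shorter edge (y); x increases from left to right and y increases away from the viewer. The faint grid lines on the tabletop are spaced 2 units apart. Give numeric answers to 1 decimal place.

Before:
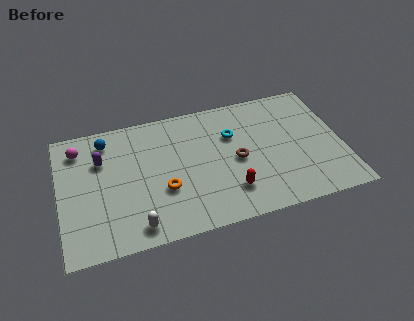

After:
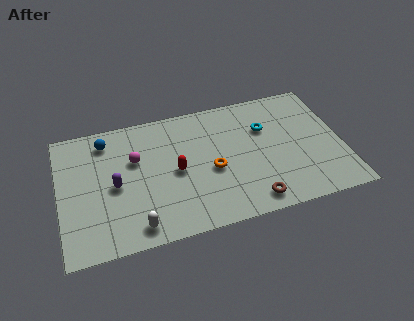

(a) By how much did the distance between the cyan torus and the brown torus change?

+2.9

They were about 1.7 units apart before and 4.6 after — 2.9 units further apart.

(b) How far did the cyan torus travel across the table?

1.7

The cyan torus moved from about (8.9, 5.6) to (10.6, 5.6), a distance of √(1.7² + 0.0²) ≈ 1.7.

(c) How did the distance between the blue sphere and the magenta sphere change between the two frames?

+0.7

Before: roughly 1.4 units apart; after: 2.1. That's 0.7 units further apart.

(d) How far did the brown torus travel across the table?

2.8

The brown torus was near (9.0, 3.9) before and (9.5, 1.1) after, so it travelled √(0.5² + 2.8²) ≈ 2.8 units.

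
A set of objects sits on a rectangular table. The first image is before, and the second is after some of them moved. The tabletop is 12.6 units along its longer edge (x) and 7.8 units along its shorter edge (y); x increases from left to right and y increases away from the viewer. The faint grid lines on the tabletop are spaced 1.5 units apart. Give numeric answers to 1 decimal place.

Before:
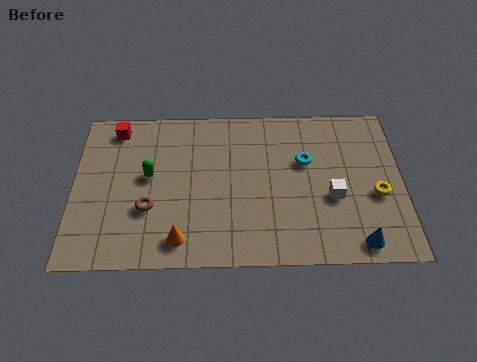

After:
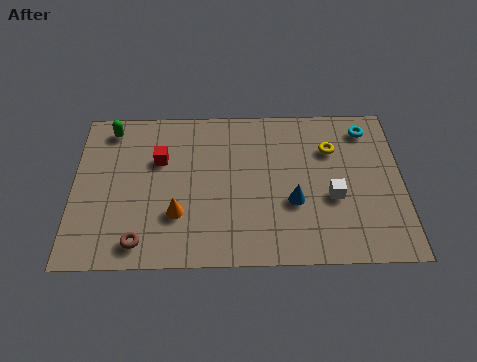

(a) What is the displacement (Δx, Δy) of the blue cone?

(-2.4, 2.0)

The blue cone was at about (10.8, 0.9) and moved to about (8.4, 2.9).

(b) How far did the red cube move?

2.3

The red cube was near (1.6, 6.7) before and (3.3, 5.1) after, so it travelled √(1.7² + 1.6²) ≈ 2.3 units.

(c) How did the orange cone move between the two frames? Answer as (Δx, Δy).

(-0.1, 1.2)

The orange cone started near (4.1, 1.2) and ended near (4.0, 2.4).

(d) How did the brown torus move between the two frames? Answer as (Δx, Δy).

(-0.3, -1.6)

The brown torus started near (2.9, 2.7) and ended near (2.6, 1.1).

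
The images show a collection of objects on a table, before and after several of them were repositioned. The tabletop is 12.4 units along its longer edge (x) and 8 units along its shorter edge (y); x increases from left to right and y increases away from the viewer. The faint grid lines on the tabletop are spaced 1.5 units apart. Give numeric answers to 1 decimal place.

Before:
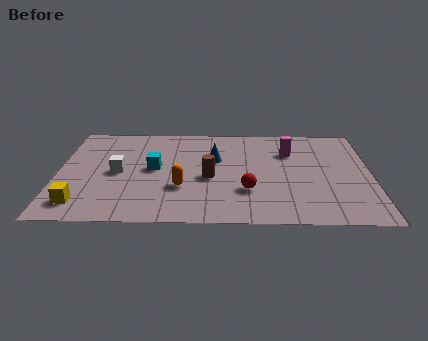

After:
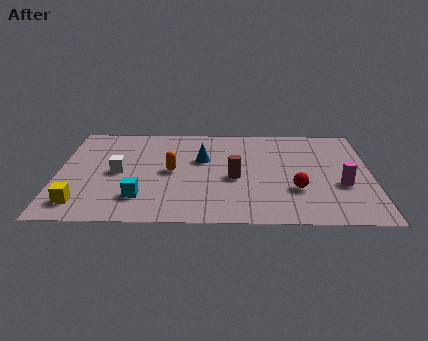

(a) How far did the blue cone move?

0.5

The blue cone moved from about (6.2, 5.0) to (5.7, 5.0), a distance of √(0.5² + 0.0²) ≈ 0.5.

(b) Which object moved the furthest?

the magenta cylinder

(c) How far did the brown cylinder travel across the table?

1.0

The brown cylinder was near (6.0, 3.5) before and (7.0, 3.5) after, so it travelled √(1.0² + 0.0²) ≈ 1.0 units.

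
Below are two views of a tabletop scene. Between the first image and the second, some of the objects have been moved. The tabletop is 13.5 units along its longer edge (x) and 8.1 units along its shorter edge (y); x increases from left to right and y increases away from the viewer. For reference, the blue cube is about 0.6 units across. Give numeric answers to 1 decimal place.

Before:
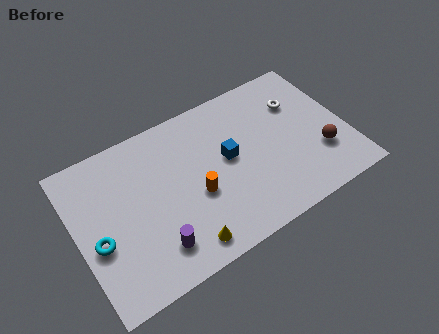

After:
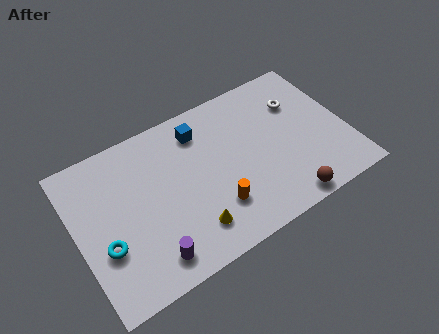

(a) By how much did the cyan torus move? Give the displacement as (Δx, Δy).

(0.3, -0.4)

From the two frames, the cyan torus sits at roughly (0.9, 3.3) before and (1.2, 2.9) after.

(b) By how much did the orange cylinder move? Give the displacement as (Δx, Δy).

(0.8, -1.1)

From the two frames, the orange cylinder sits at roughly (5.8, 3.3) before and (6.6, 2.2) after.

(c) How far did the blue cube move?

2.4

The blue cube moved from about (7.6, 4.4) to (6.5, 6.5), a distance of √(1.1² + 2.1²) ≈ 2.4.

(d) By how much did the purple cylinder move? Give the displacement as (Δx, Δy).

(-0.3, -0.4)

The purple cylinder was at about (3.5, 1.7) and moved to about (3.2, 1.3).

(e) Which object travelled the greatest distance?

the brown sphere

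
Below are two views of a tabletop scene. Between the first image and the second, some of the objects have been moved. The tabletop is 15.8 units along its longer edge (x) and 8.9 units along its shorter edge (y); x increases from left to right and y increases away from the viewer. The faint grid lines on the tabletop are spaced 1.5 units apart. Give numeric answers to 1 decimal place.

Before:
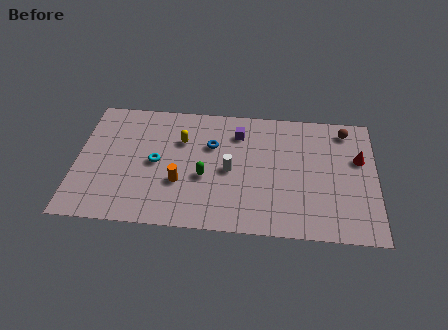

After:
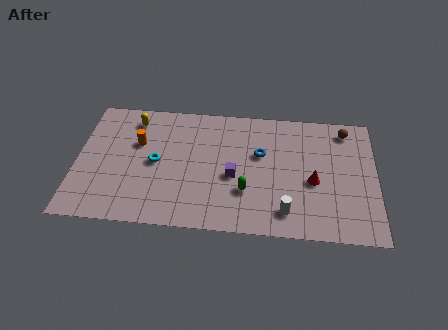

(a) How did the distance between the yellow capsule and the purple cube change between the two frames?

+3.4

They were about 3.1 units apart before and 6.5 after — 3.4 units further apart.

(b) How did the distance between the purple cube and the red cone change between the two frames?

-2.3

The distance was about 6.5 in the first image and 4.2 in the second, so they moved 2.3 units closer together.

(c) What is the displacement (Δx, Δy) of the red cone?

(-2.4, -1.8)

From the two frames, the red cone sits at roughly (14.9, 5.6) before and (12.5, 3.8) after.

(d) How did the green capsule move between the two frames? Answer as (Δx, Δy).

(2.2, -0.8)

The green capsule was at about (6.8, 3.6) and moved to about (9.0, 2.8).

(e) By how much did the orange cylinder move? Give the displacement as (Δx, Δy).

(-2.3, 2.6)

From the two frames, the orange cylinder sits at roughly (5.5, 3.1) before and (3.2, 5.7) after.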